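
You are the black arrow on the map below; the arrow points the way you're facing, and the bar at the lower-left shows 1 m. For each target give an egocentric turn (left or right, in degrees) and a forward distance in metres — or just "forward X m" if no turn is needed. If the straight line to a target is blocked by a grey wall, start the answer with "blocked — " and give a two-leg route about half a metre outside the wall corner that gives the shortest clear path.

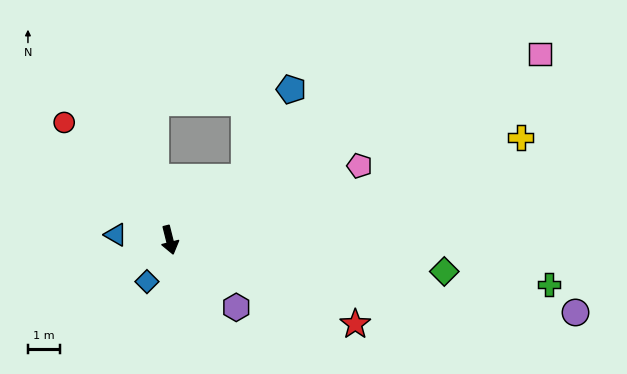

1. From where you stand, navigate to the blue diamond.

turn right 43°, forward 1.5 m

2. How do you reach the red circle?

turn right 152°, forward 5.0 m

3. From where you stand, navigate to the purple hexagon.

turn left 31°, forward 3.0 m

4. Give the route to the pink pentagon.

turn left 97°, forward 6.4 m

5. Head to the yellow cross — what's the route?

turn left 92°, forward 11.6 m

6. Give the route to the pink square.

turn left 103°, forward 13.1 m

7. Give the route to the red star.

turn left 52°, forward 6.4 m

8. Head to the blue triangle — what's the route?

turn right 110°, forward 1.7 m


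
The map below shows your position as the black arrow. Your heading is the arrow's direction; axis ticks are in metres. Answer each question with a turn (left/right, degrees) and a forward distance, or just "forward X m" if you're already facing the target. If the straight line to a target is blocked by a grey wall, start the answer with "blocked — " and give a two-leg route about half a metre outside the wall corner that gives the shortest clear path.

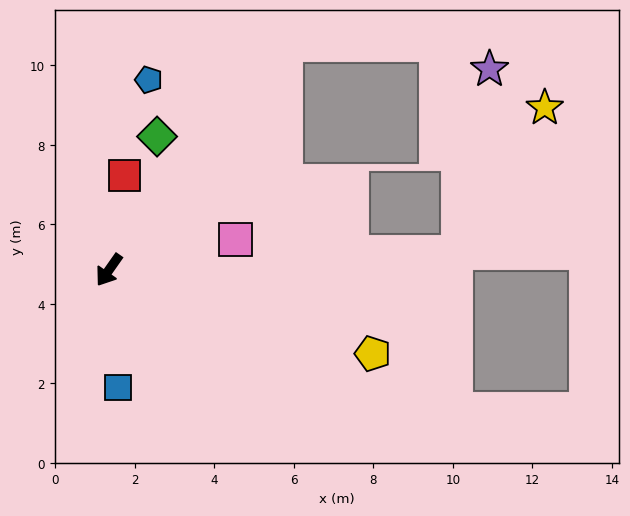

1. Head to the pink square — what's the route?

turn left 139°, forward 3.3 m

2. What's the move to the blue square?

turn left 39°, forward 3.0 m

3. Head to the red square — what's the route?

turn right 154°, forward 2.4 m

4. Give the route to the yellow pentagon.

turn left 107°, forward 7.0 m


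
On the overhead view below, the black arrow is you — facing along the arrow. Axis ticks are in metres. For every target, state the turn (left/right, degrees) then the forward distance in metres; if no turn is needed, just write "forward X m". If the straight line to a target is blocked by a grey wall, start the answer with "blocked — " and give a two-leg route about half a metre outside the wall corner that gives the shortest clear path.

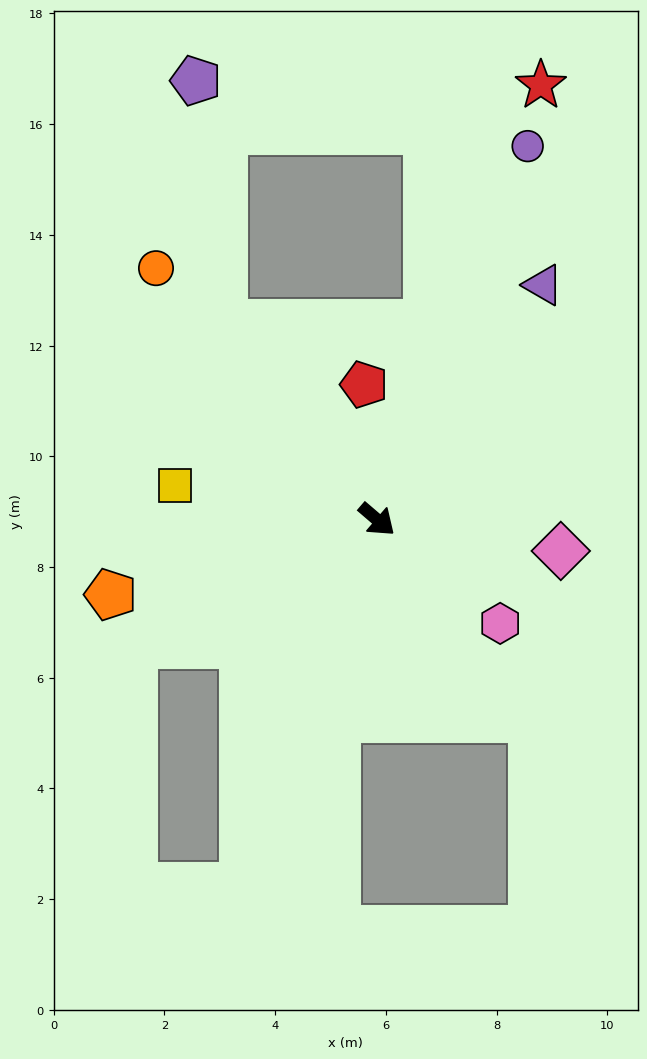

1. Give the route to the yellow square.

turn right 149°, forward 3.7 m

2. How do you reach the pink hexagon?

forward 2.9 m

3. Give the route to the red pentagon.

turn left 136°, forward 2.5 m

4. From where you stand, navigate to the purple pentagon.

blocked — turn left 169°, forward 4.5 m, then turn right 32°, forward 4.4 m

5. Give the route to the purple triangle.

turn left 95°, forward 5.2 m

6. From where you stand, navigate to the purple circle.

turn left 109°, forward 7.3 m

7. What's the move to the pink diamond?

turn left 31°, forward 3.4 m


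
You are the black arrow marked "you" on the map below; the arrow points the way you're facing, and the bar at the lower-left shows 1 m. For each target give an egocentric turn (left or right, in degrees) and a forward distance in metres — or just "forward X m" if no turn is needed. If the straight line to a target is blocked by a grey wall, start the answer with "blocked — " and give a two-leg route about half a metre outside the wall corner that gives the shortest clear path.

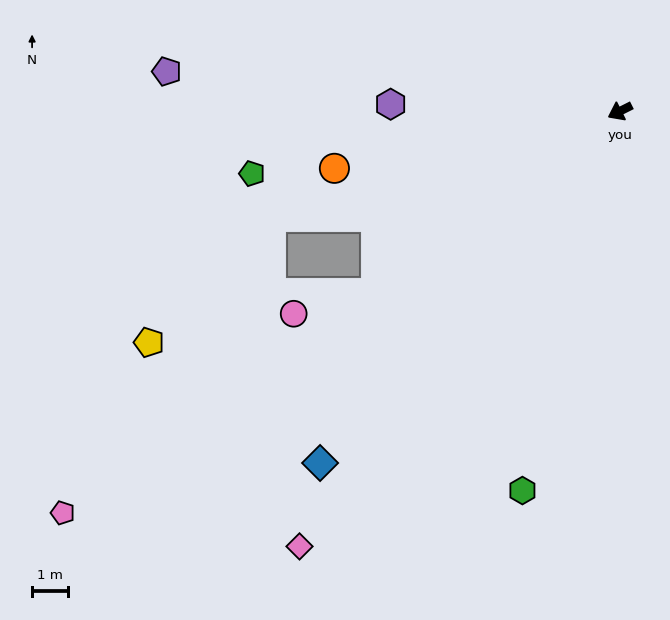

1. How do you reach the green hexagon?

turn left 49°, forward 11.0 m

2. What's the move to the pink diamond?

turn left 27°, forward 15.2 m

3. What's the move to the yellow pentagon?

blocked — turn right 10°, forward 10.3 m, then turn left 29°, forward 4.9 m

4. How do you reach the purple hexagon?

turn right 28°, forward 6.5 m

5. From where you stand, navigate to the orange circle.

turn right 15°, forward 8.2 m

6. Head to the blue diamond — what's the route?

turn left 23°, forward 13.0 m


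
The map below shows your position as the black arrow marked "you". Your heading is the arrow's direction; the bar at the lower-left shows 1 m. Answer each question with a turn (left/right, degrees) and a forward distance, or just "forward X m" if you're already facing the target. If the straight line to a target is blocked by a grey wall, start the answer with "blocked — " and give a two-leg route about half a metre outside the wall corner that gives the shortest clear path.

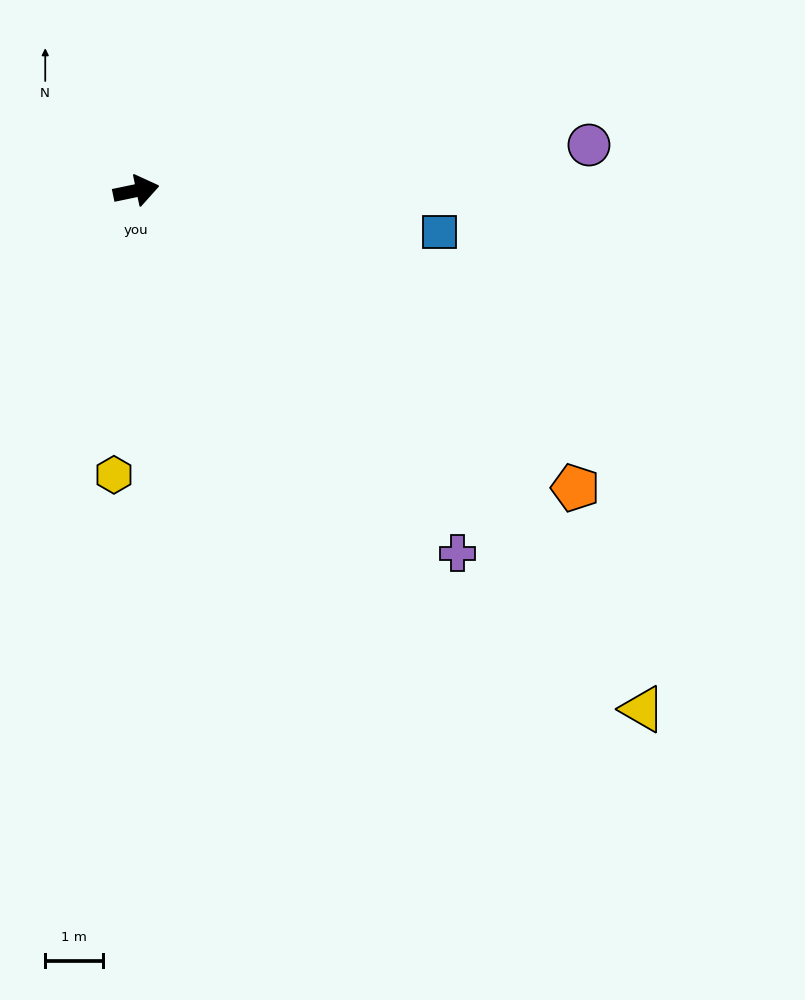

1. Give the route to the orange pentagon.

turn right 46°, forward 9.2 m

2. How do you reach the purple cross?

turn right 60°, forward 8.4 m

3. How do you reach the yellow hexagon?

turn right 106°, forward 4.9 m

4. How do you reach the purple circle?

turn right 6°, forward 7.9 m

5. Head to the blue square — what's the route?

turn right 20°, forward 5.3 m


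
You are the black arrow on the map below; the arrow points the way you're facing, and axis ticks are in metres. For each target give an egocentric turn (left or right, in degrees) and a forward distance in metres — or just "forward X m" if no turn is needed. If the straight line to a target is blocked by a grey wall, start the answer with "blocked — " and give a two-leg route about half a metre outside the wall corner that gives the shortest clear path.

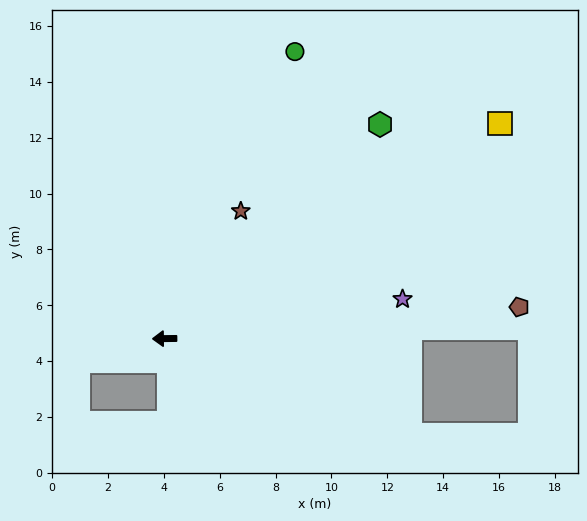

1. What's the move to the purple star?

turn right 171°, forward 8.6 m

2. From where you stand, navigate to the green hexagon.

turn right 136°, forward 10.9 m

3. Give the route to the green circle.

turn right 115°, forward 11.3 m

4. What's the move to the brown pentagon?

turn right 176°, forward 12.8 m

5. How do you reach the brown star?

turn right 122°, forward 5.3 m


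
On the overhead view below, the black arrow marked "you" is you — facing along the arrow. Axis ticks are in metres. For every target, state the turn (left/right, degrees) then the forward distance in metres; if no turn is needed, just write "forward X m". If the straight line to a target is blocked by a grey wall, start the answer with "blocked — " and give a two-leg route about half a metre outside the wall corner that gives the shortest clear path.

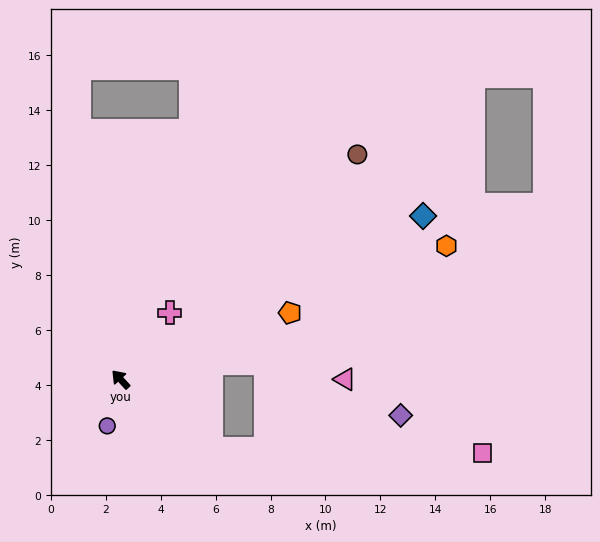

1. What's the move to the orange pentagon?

turn right 111°, forward 6.6 m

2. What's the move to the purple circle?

turn left 121°, forward 1.8 m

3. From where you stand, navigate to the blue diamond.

turn right 104°, forward 12.5 m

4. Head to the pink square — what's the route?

blocked — turn right 170°, forward 4.1 m, then turn left 36°, forward 9.9 m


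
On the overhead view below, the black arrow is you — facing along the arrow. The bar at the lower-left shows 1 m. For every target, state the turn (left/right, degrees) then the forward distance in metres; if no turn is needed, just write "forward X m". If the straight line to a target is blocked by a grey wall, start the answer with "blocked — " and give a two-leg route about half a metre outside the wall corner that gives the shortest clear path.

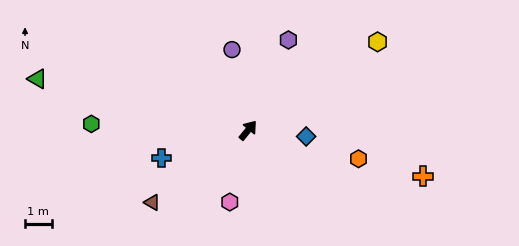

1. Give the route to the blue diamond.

turn right 57°, forward 2.2 m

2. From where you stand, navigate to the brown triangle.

turn left 166°, forward 4.5 m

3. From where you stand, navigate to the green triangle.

turn left 116°, forward 8.2 m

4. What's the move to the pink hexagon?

turn right 155°, forward 2.8 m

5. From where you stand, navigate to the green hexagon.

turn left 127°, forward 5.9 m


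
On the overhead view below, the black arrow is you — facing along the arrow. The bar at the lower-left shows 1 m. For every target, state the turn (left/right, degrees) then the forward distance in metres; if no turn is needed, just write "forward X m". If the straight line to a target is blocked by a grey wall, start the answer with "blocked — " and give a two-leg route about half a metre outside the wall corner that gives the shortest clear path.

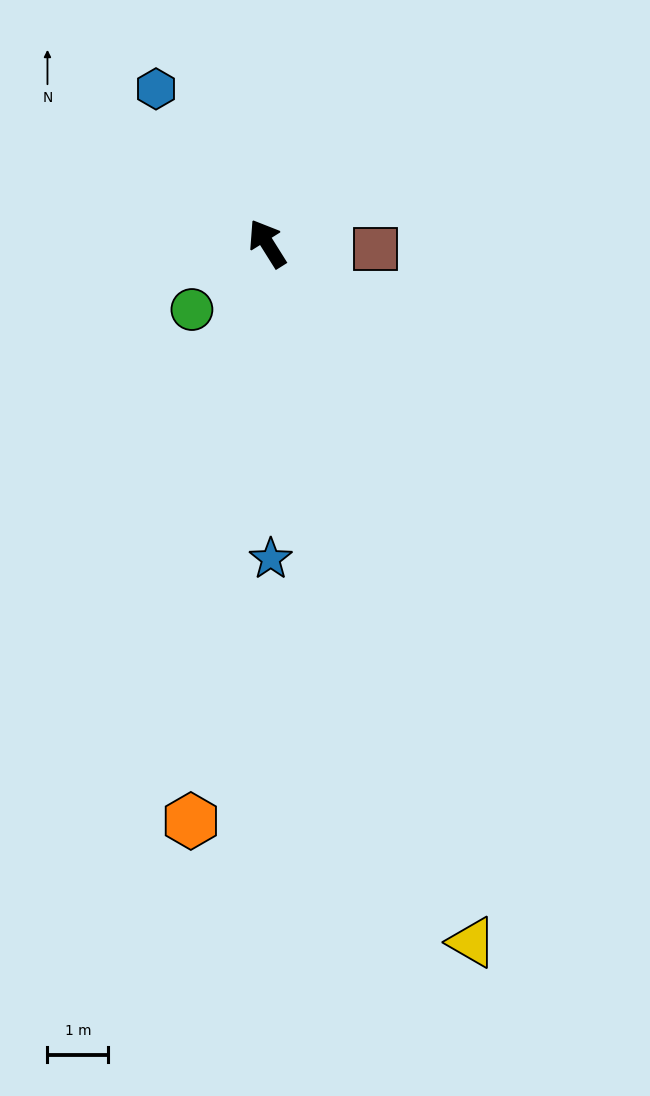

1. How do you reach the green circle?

turn left 99°, forward 1.6 m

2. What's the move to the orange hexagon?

turn left 140°, forward 9.6 m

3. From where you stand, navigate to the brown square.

turn right 125°, forward 1.8 m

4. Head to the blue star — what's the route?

turn left 149°, forward 5.2 m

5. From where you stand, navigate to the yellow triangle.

turn left 164°, forward 12.0 m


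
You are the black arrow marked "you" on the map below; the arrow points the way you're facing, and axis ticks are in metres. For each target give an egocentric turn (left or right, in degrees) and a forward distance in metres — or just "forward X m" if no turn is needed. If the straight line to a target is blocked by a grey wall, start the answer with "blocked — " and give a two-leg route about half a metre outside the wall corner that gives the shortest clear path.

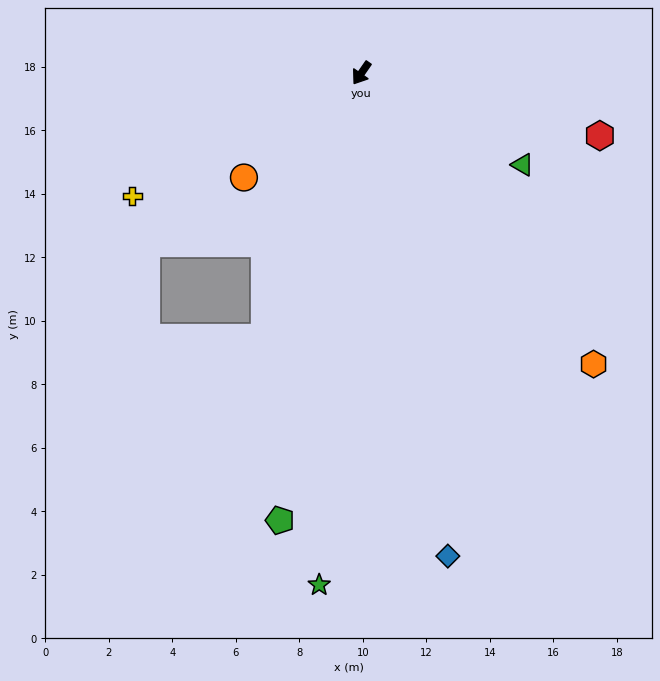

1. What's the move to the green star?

turn left 30°, forward 16.2 m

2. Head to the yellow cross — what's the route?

turn right 27°, forward 8.2 m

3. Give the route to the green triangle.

turn left 95°, forward 5.8 m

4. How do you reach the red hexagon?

turn left 110°, forward 7.8 m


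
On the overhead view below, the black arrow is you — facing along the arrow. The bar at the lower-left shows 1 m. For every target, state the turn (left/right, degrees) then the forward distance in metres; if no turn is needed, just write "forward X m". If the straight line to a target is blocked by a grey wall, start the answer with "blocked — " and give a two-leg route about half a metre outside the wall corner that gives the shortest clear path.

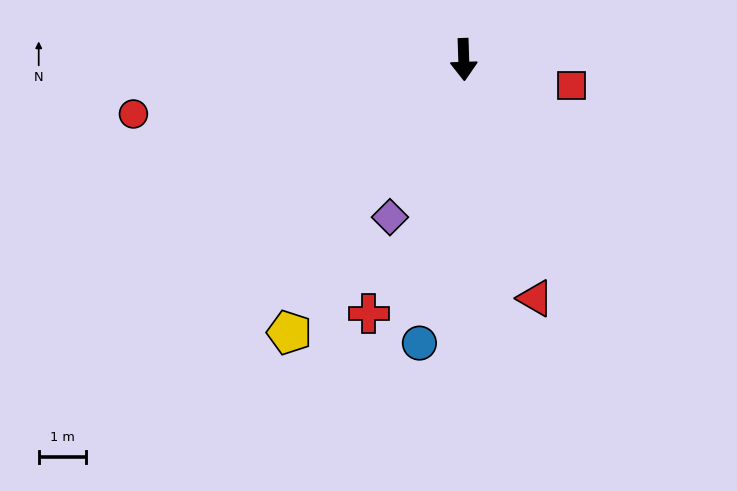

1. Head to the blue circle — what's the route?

turn right 11°, forward 6.1 m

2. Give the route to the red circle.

turn right 82°, forward 7.1 m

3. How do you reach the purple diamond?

turn right 27°, forward 3.7 m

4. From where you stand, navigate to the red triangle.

turn left 15°, forward 5.3 m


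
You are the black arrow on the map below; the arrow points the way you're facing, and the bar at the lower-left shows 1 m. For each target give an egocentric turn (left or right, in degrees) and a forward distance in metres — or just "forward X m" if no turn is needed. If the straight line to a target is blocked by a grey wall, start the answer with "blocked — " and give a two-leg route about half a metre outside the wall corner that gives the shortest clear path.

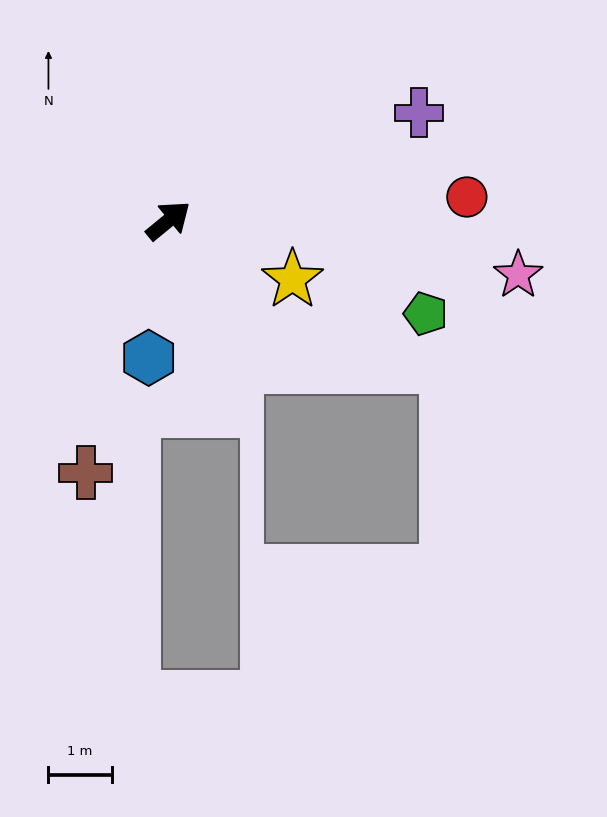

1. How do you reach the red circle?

turn right 35°, forward 4.7 m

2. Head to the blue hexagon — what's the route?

turn right 138°, forward 2.2 m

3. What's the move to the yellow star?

turn right 65°, forward 2.2 m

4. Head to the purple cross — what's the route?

turn right 16°, forward 4.3 m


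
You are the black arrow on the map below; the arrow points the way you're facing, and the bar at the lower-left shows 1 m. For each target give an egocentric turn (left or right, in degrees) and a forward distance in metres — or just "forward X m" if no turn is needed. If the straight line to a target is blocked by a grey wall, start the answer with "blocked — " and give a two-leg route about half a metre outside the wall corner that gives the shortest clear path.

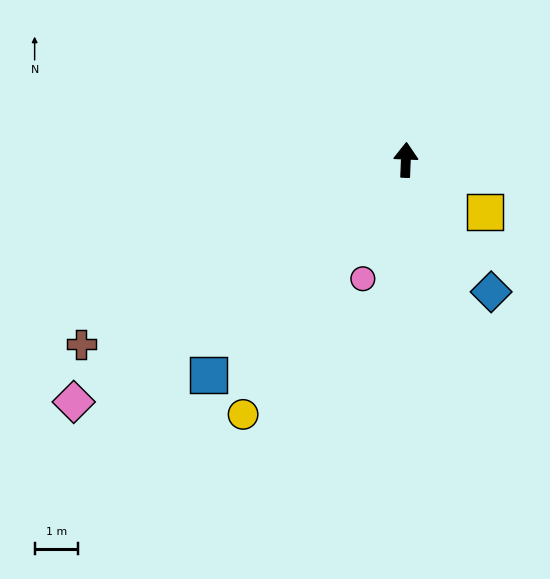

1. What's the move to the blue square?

turn left 140°, forward 6.8 m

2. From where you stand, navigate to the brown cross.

turn left 122°, forward 8.7 m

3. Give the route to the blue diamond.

turn right 145°, forward 3.7 m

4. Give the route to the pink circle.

turn left 162°, forward 2.9 m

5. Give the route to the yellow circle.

turn left 150°, forward 7.0 m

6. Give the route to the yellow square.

turn right 121°, forward 2.2 m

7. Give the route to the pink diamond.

turn left 128°, forward 9.6 m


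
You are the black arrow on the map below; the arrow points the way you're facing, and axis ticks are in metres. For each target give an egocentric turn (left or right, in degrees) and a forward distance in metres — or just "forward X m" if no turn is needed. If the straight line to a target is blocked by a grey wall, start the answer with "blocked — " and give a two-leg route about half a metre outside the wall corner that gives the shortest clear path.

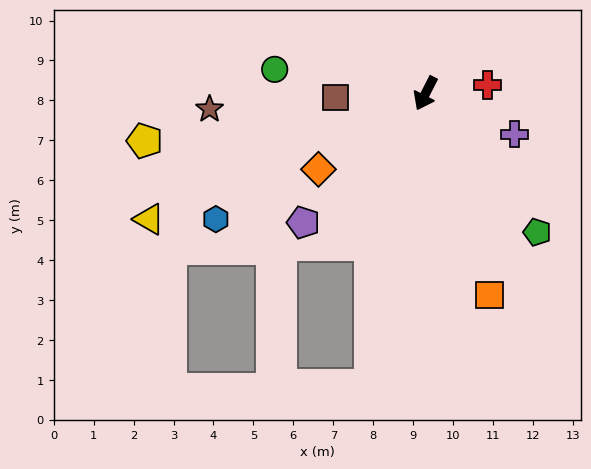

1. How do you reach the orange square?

turn left 44°, forward 5.3 m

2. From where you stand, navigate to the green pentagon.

turn left 66°, forward 4.5 m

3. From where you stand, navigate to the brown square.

turn right 60°, forward 2.3 m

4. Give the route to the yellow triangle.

turn right 39°, forward 7.6 m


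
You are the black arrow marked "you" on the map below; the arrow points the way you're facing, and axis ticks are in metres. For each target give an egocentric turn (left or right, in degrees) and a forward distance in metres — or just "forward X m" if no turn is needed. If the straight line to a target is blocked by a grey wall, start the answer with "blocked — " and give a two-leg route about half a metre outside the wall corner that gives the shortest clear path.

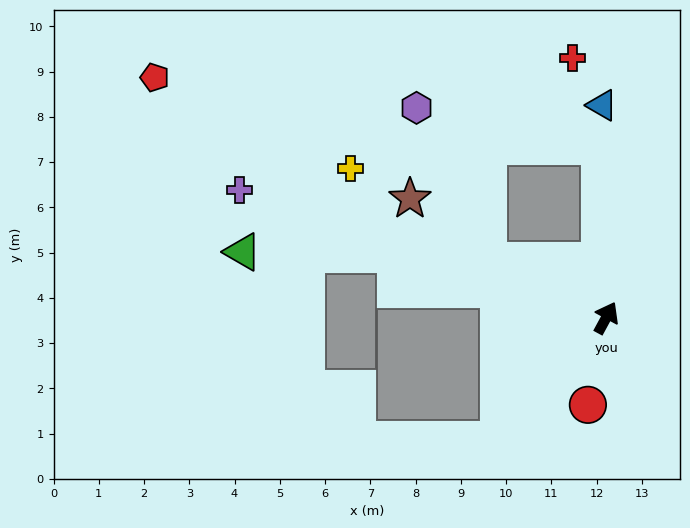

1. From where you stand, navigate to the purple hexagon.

blocked — turn left 93°, forward 2.9 m, then turn right 40°, forward 3.8 m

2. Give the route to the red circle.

turn right 163°, forward 2.0 m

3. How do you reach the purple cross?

turn left 99°, forward 8.6 m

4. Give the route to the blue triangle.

turn left 30°, forward 4.7 m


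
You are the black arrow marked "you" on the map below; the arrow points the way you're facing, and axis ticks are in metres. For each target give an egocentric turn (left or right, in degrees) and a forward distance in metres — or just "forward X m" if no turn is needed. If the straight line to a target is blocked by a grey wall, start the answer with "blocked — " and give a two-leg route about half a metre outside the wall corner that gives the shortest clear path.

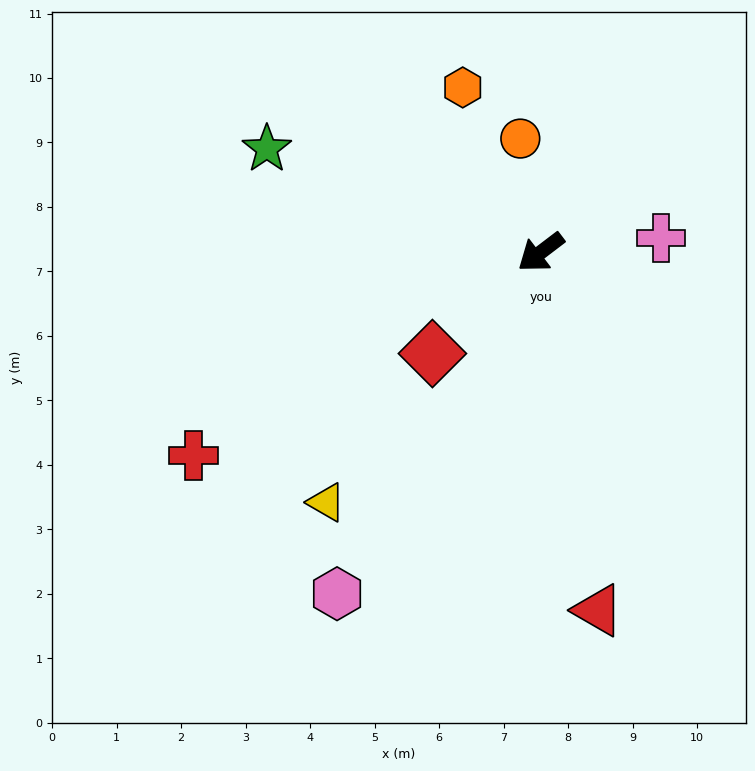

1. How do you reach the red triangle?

turn left 62°, forward 5.6 m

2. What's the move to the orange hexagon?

turn right 102°, forward 2.8 m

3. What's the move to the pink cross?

turn left 150°, forward 1.9 m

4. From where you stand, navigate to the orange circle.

turn right 117°, forward 1.8 m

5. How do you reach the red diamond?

turn left 6°, forward 2.3 m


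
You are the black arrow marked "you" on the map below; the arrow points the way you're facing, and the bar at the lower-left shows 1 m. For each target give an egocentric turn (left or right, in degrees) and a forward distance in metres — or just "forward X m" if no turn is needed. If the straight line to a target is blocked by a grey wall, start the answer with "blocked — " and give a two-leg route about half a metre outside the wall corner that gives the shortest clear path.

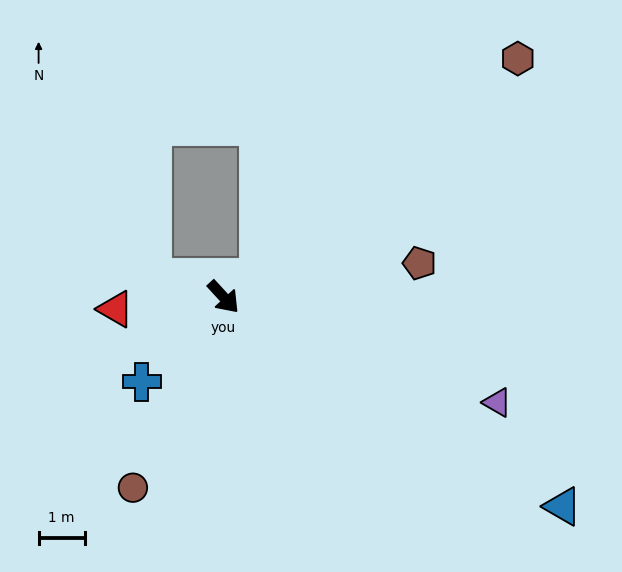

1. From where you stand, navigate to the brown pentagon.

turn left 57°, forward 4.3 m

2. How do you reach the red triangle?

turn right 126°, forward 2.4 m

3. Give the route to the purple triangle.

turn left 26°, forward 6.4 m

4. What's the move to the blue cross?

turn right 87°, forward 2.6 m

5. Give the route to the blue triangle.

turn left 16°, forward 8.6 m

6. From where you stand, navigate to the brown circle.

turn right 68°, forward 4.6 m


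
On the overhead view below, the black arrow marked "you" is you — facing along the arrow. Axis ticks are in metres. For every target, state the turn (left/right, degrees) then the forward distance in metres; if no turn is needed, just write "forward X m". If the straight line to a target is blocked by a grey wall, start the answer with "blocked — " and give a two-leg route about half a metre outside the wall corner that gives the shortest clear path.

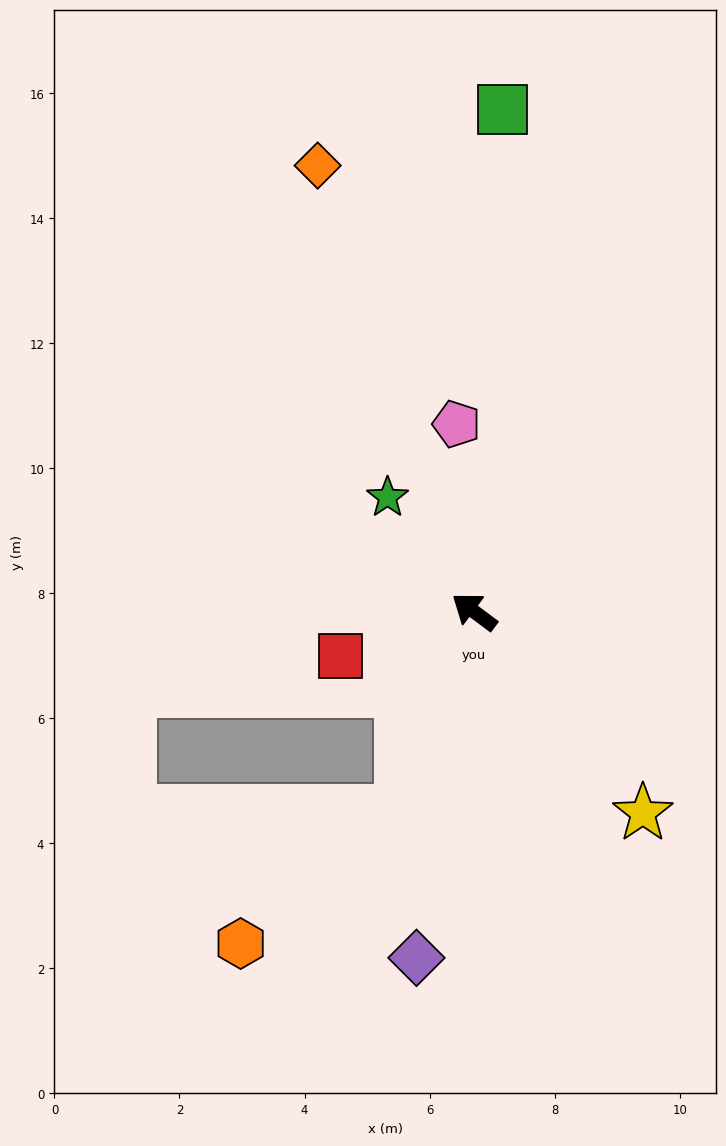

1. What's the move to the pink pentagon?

turn right 48°, forward 3.0 m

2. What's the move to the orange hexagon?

blocked — turn left 106°, forward 3.4 m, then turn right 30°, forward 3.3 m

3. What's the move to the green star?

turn right 16°, forward 2.3 m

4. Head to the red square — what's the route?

turn left 55°, forward 2.3 m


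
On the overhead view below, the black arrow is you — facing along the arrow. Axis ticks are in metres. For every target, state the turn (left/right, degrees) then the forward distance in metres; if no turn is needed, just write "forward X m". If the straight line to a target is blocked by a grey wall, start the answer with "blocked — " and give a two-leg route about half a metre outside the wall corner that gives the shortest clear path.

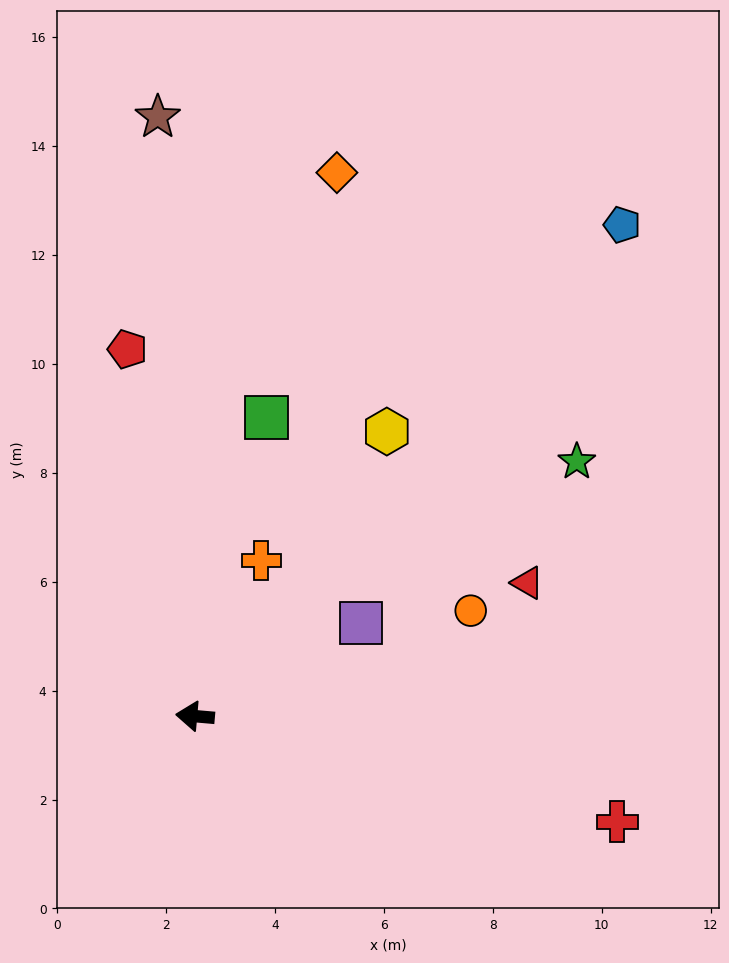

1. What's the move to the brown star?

turn right 81°, forward 11.0 m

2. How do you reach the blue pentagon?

turn right 126°, forward 12.0 m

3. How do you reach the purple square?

turn right 146°, forward 3.5 m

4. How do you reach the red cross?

turn left 171°, forward 8.0 m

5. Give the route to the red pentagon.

turn right 75°, forward 6.8 m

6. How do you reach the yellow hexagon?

turn right 119°, forward 6.3 m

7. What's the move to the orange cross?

turn right 108°, forward 3.1 m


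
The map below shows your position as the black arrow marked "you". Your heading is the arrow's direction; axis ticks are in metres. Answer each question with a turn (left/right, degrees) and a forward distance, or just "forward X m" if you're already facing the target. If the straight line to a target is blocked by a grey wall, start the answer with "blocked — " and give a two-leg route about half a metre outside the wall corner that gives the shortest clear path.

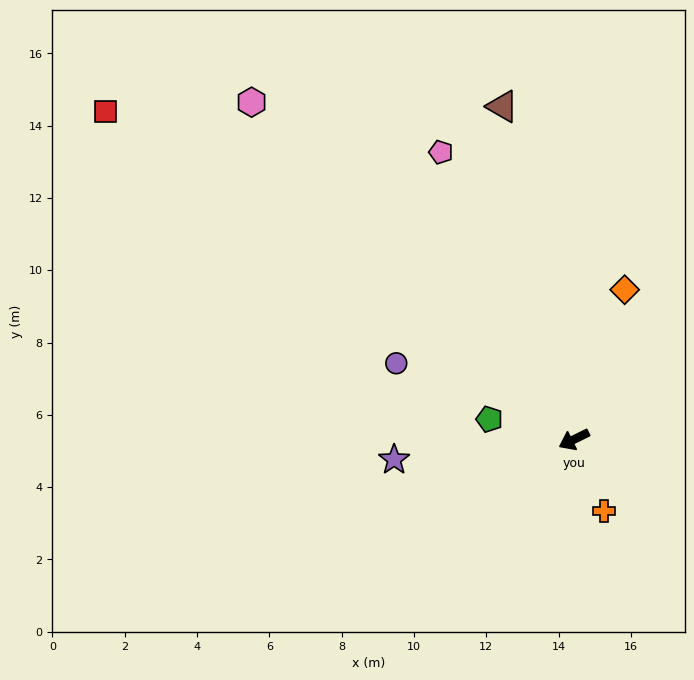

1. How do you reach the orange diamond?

turn right 135°, forward 4.4 m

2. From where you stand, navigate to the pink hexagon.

turn right 73°, forward 12.9 m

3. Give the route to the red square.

turn right 61°, forward 15.8 m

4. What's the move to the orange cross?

turn left 86°, forward 2.1 m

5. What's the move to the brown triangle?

turn right 104°, forward 9.4 m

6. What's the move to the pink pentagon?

turn right 91°, forward 8.8 m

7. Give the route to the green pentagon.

turn right 40°, forward 2.4 m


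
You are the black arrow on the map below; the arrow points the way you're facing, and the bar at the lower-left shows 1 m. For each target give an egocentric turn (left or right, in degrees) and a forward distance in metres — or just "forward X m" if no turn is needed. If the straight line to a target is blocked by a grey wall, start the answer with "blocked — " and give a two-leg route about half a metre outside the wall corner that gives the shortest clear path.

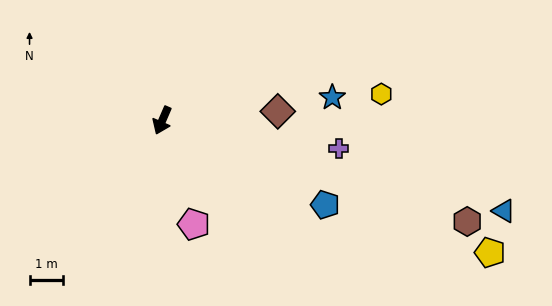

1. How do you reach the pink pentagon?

turn left 40°, forward 3.2 m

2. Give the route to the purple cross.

turn left 104°, forward 5.3 m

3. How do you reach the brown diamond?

turn left 118°, forward 3.4 m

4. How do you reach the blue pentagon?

turn left 86°, forward 5.5 m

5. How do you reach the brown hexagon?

turn left 95°, forward 9.6 m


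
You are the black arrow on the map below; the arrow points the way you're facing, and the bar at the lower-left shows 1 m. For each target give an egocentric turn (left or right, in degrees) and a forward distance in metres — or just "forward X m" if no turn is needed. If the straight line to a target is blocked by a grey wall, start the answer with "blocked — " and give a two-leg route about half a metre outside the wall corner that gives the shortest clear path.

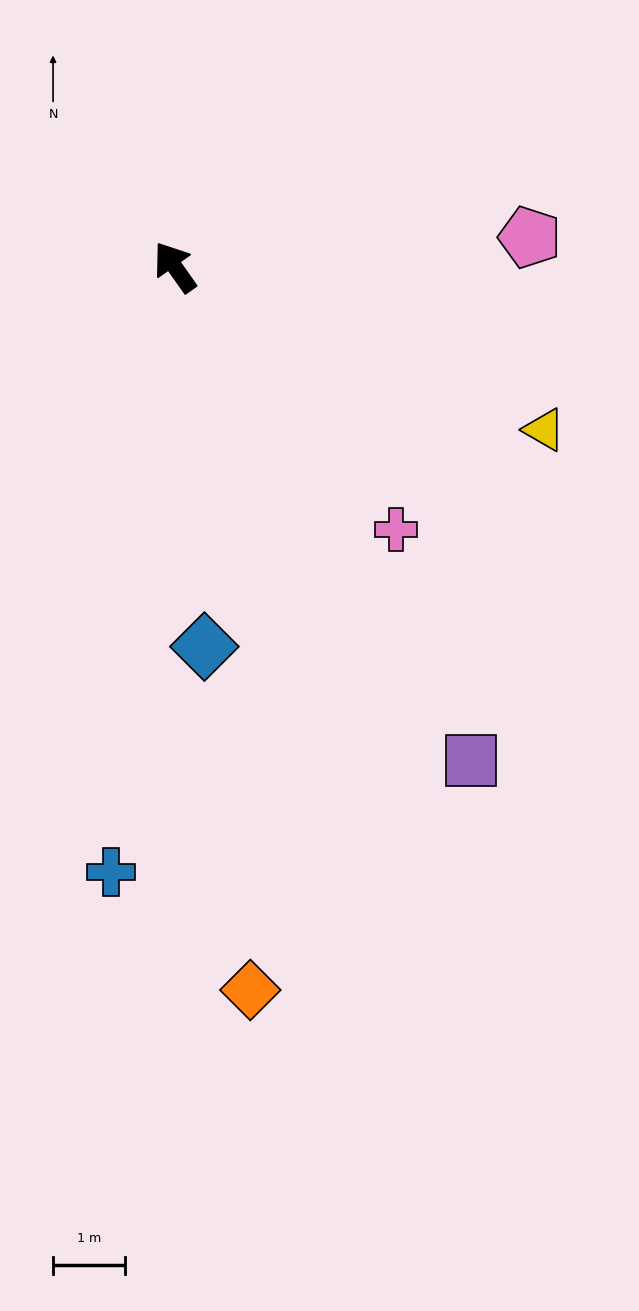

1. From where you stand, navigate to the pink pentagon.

turn right 120°, forward 5.0 m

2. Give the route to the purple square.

turn left 176°, forward 8.0 m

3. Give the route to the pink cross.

turn right 175°, forward 4.8 m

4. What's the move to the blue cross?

turn left 139°, forward 8.5 m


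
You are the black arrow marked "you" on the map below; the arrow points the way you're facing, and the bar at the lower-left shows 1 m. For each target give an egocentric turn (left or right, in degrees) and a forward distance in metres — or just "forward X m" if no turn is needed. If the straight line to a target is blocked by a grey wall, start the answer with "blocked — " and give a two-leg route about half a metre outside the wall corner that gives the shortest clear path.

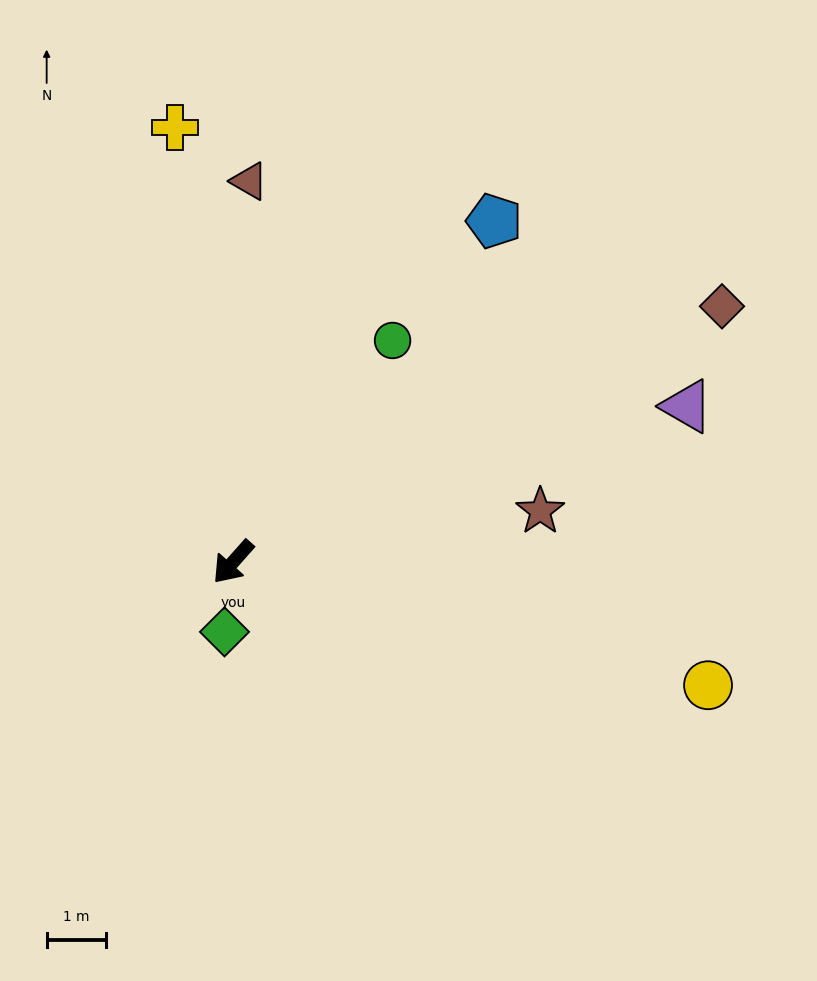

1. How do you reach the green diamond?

turn left 35°, forward 1.2 m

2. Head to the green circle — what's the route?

turn right 174°, forward 4.6 m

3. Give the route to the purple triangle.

turn left 151°, forward 8.1 m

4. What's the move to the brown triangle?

turn right 141°, forward 6.4 m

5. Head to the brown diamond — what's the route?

turn left 159°, forward 9.3 m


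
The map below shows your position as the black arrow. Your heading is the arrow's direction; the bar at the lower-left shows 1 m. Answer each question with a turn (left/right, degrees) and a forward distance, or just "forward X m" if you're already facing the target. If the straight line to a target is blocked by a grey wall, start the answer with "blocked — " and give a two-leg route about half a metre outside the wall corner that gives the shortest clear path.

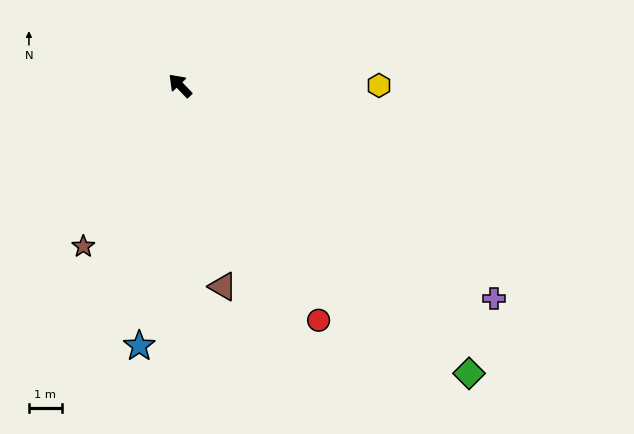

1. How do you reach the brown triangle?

turn left 148°, forward 6.2 m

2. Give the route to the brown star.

turn left 105°, forward 5.7 m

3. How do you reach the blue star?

turn left 127°, forward 8.0 m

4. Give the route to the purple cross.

turn right 168°, forward 11.5 m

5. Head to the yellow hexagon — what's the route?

turn right 134°, forward 6.0 m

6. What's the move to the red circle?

turn left 167°, forward 8.3 m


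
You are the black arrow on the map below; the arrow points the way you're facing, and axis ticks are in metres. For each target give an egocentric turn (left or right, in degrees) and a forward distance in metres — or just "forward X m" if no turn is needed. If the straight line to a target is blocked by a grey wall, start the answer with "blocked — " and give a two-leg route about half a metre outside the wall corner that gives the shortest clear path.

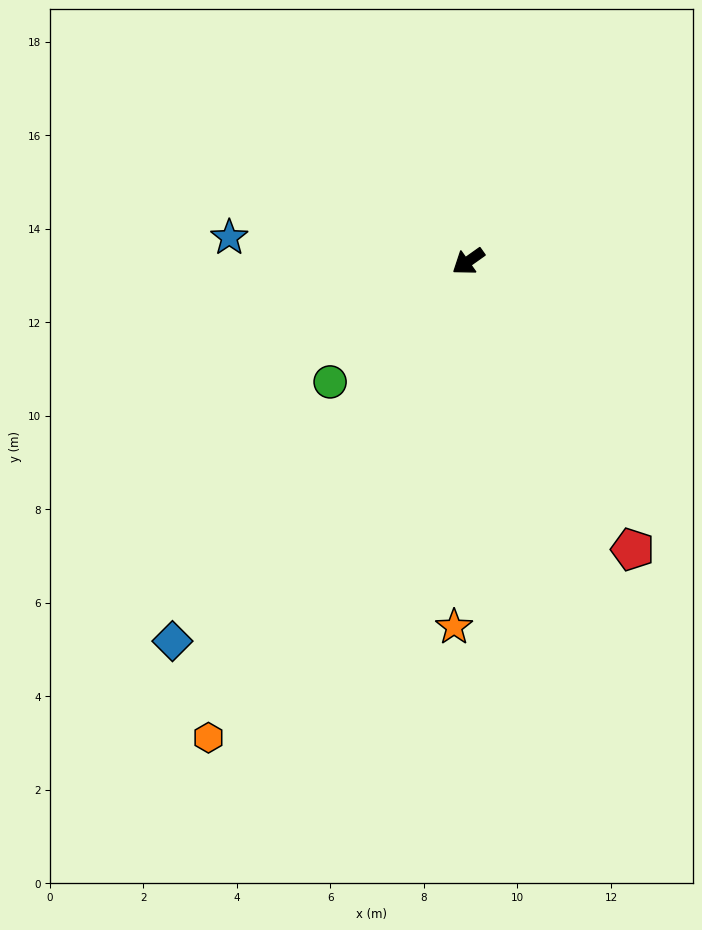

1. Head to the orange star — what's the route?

turn left 52°, forward 7.8 m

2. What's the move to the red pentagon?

turn left 84°, forward 7.1 m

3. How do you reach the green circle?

turn left 6°, forward 3.9 m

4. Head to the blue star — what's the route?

turn right 41°, forward 5.1 m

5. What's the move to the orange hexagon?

turn left 26°, forward 11.6 m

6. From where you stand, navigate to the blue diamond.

turn left 17°, forward 10.3 m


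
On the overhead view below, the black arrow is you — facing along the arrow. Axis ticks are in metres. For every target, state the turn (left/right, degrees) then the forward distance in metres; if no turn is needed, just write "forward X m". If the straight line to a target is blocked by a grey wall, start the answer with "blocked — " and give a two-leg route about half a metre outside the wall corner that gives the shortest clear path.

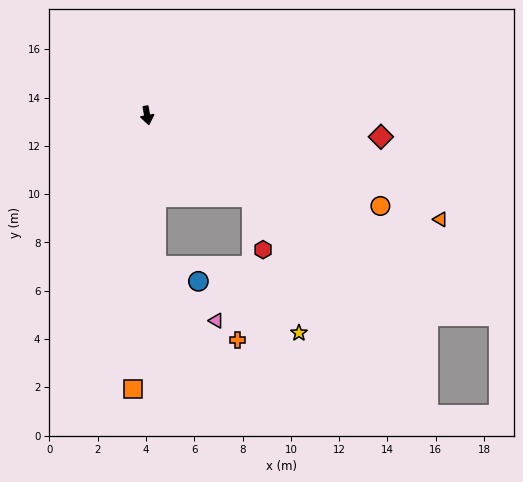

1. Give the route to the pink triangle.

blocked — turn right 7°, forward 6.2 m, then turn left 44°, forward 3.4 m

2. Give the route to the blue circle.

blocked — turn right 7°, forward 6.2 m, then turn left 66°, forward 1.9 m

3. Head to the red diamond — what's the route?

turn left 74°, forward 9.7 m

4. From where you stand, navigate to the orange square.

turn right 13°, forward 11.4 m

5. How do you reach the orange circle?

turn left 58°, forward 10.4 m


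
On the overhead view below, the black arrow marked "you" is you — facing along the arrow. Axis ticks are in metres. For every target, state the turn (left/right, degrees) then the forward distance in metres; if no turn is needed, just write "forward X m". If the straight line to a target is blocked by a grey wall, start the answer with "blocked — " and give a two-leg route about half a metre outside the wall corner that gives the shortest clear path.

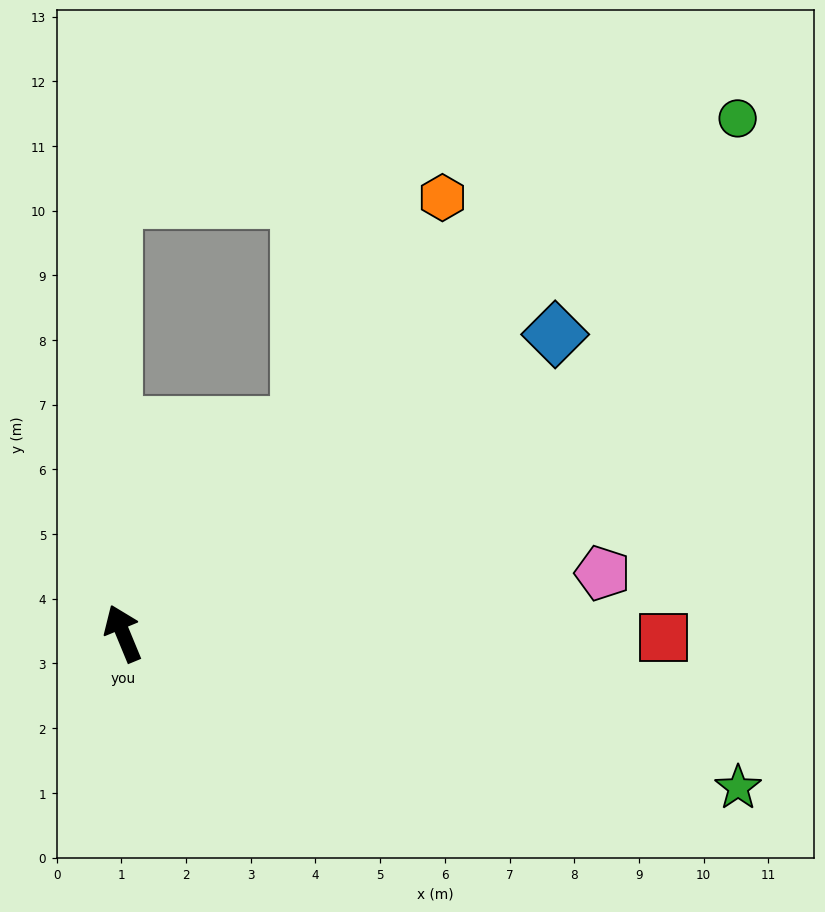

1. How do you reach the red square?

turn right 113°, forward 8.4 m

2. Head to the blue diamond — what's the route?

turn right 78°, forward 8.1 m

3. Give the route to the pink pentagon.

turn right 105°, forward 7.5 m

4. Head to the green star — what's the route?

turn right 127°, forward 9.8 m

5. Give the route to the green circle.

turn right 73°, forward 12.4 m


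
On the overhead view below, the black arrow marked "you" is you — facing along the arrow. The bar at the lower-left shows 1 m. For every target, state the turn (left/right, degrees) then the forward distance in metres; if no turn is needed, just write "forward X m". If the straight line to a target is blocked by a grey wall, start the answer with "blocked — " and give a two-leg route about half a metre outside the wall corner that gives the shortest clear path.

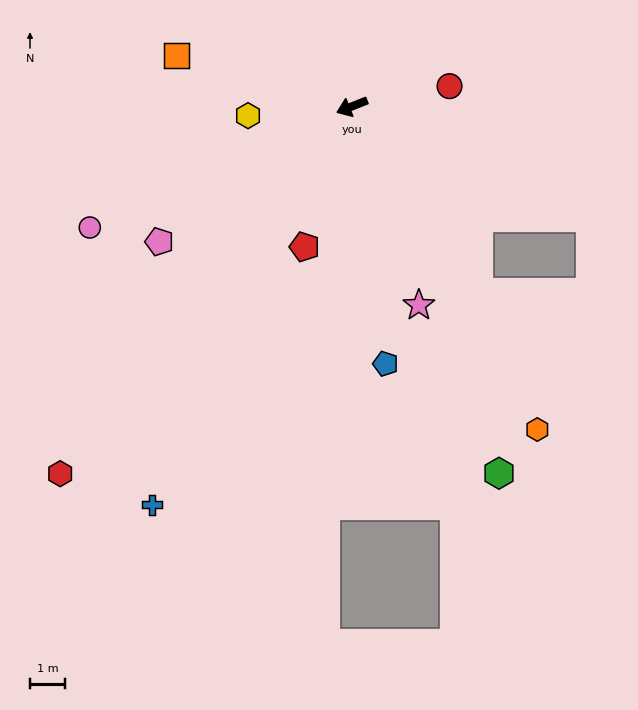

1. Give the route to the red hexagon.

turn left 30°, forward 13.4 m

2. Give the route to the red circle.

turn left 170°, forward 2.8 m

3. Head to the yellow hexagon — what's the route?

turn right 17°, forward 3.0 m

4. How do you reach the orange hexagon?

turn left 98°, forward 10.6 m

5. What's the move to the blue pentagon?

turn left 76°, forward 7.4 m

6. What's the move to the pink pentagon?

turn left 13°, forward 6.7 m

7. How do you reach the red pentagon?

turn left 50°, forward 4.2 m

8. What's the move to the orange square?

turn right 38°, forward 5.2 m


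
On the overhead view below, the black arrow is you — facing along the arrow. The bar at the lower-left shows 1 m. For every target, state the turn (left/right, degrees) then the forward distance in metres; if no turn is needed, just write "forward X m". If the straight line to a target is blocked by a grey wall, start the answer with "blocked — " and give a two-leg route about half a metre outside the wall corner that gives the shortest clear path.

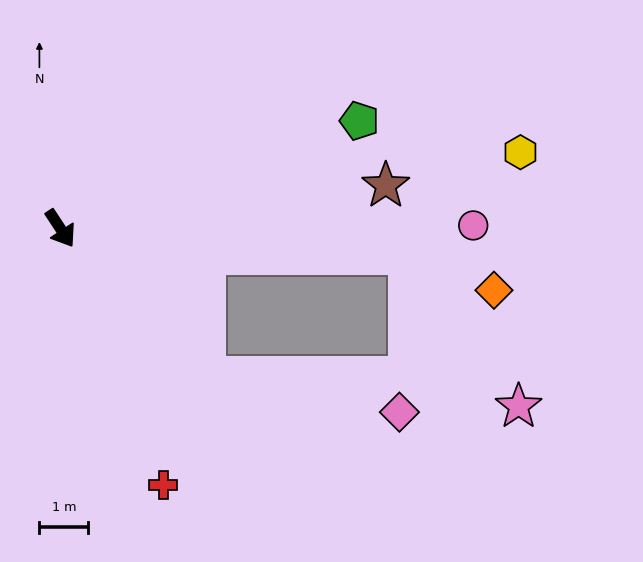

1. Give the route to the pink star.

blocked — turn left 53°, forward 7.2 m, then turn right 51°, forward 3.9 m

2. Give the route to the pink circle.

turn left 57°, forward 8.5 m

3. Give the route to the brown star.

turn left 64°, forward 6.7 m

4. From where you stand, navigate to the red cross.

turn right 11°, forward 5.7 m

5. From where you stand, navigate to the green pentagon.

turn left 77°, forward 6.5 m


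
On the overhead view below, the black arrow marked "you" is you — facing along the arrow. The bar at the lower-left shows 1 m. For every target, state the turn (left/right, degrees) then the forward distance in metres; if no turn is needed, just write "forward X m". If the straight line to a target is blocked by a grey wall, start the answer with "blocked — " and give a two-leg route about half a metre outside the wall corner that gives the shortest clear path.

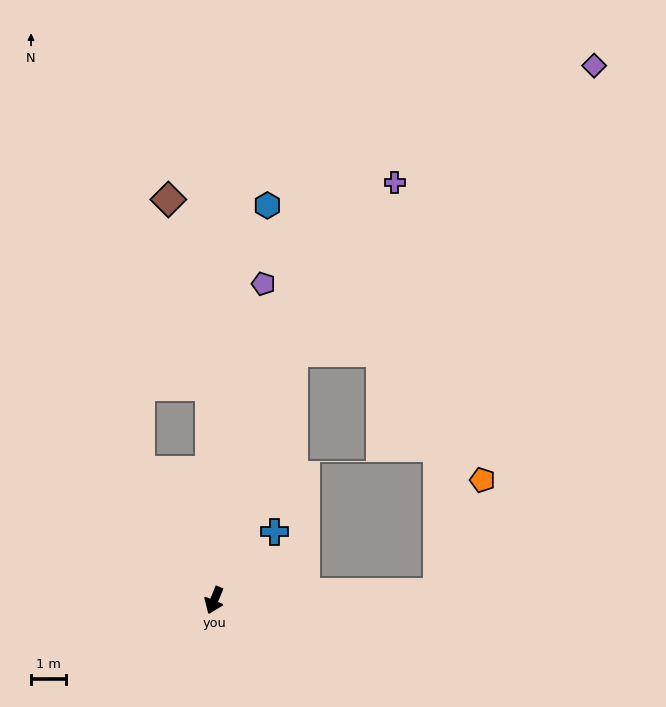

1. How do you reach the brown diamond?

blocked — turn right 156°, forward 6.2 m, then turn left 11°, forward 5.6 m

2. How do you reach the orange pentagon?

blocked — turn left 114°, forward 6.5 m, then turn left 67°, forward 3.5 m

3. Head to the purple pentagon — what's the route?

turn right 166°, forward 9.3 m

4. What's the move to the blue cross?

turn left 161°, forward 2.6 m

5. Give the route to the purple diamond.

blocked — turn right 175°, forward 7.5 m, then turn right 29°, forward 12.0 m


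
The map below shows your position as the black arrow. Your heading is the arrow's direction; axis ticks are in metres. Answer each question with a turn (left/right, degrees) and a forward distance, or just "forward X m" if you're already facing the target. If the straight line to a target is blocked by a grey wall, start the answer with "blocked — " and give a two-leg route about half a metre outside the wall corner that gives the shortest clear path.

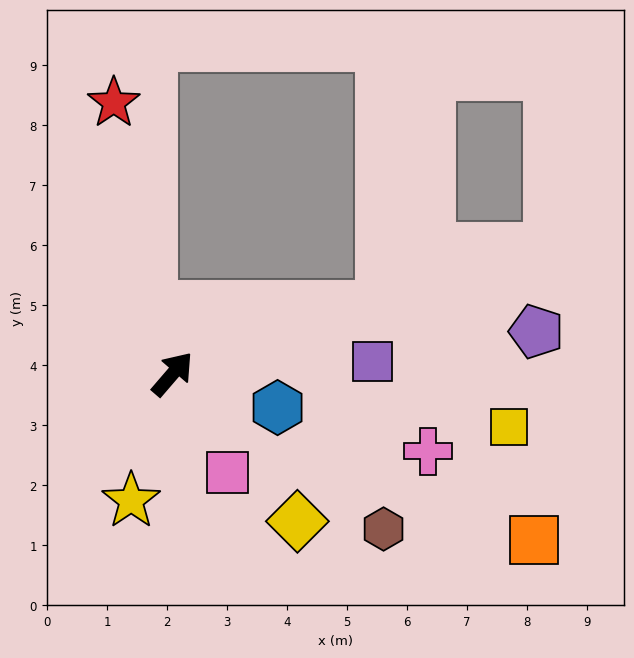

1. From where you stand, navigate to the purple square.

turn right 46°, forward 3.3 m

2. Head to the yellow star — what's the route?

turn right 157°, forward 2.2 m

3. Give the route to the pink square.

turn right 110°, forward 1.9 m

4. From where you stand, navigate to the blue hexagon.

turn right 67°, forward 1.8 m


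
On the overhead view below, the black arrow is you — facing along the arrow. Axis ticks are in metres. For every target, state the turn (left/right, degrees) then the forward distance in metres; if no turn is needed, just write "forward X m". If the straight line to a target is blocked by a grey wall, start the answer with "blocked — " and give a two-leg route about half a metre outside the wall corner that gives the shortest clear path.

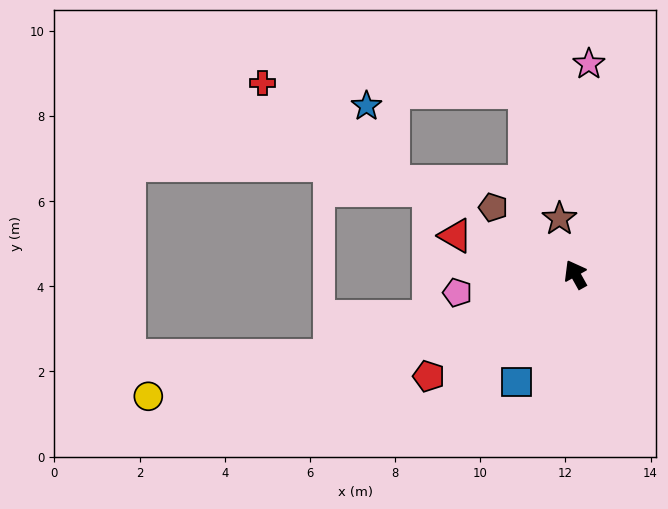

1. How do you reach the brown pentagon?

turn left 22°, forward 2.5 m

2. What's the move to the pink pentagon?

turn left 70°, forward 2.8 m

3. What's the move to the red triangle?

turn left 43°, forward 3.0 m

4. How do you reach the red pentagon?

turn left 96°, forward 4.2 m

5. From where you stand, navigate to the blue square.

turn left 122°, forward 2.9 m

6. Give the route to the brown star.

turn right 13°, forward 1.4 m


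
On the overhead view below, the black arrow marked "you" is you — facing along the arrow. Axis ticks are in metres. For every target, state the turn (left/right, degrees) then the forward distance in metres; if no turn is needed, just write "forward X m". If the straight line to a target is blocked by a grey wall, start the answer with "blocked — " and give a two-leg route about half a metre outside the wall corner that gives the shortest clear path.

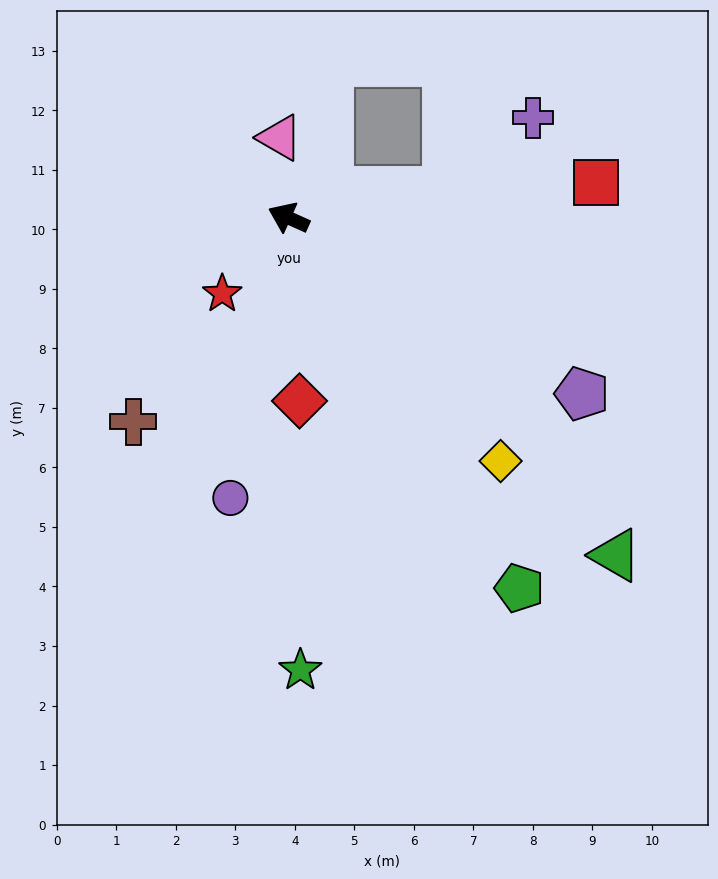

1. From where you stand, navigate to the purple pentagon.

turn left 173°, forward 5.7 m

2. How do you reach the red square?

turn right 149°, forward 5.2 m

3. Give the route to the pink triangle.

turn right 60°, forward 1.4 m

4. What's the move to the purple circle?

turn left 102°, forward 4.8 m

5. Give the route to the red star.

turn left 73°, forward 1.7 m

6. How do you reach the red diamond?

turn left 118°, forward 3.1 m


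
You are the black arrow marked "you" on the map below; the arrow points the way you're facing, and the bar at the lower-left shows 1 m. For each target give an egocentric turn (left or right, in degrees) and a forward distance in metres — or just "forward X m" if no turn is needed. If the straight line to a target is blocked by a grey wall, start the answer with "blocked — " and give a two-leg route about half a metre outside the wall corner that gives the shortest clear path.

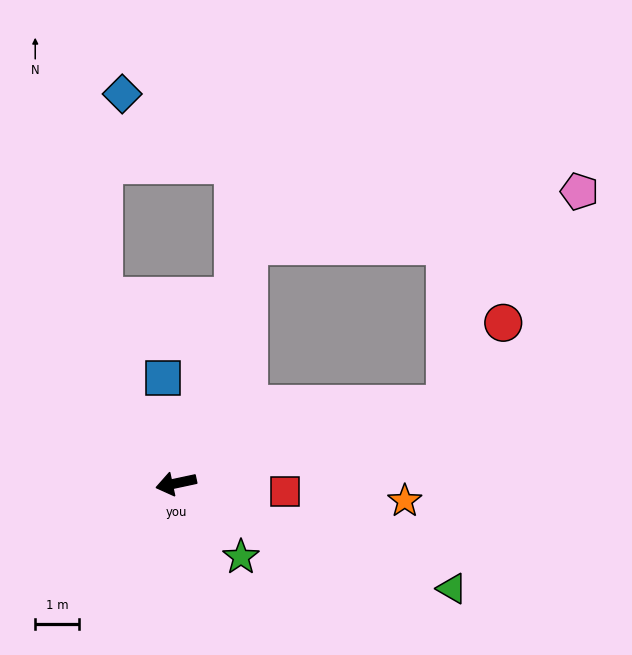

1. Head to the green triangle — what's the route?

turn left 147°, forward 6.8 m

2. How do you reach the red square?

turn left 164°, forward 2.5 m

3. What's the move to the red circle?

blocked — turn right 176°, forward 6.5 m, then turn left 38°, forward 2.3 m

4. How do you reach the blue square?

turn right 95°, forward 2.4 m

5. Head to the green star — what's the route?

turn left 119°, forward 2.3 m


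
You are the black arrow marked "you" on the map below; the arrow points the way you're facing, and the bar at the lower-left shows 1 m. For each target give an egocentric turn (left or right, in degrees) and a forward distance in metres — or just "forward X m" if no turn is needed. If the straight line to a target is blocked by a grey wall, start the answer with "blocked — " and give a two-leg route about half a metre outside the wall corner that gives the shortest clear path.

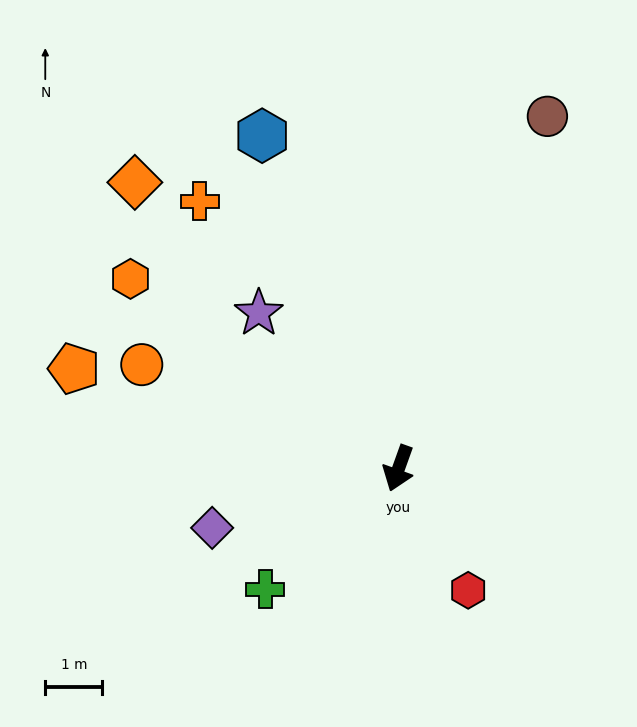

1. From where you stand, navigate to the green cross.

turn right 28°, forward 3.2 m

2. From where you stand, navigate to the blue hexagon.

turn right 138°, forward 6.3 m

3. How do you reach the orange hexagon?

turn right 106°, forward 5.8 m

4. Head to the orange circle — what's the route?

turn right 92°, forward 4.9 m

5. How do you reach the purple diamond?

turn right 53°, forward 3.4 m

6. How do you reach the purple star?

turn right 118°, forward 3.7 m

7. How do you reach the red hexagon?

turn left 49°, forward 2.5 m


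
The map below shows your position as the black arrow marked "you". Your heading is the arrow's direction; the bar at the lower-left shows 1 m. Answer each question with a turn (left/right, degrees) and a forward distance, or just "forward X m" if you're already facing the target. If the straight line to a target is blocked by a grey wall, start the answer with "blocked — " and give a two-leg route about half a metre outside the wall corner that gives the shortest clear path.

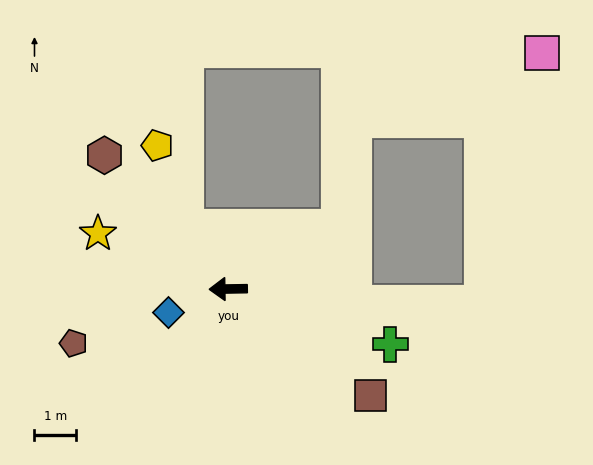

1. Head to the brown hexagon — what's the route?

turn right 48°, forward 4.4 m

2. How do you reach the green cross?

turn left 160°, forward 4.1 m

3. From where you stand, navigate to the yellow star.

turn right 24°, forward 3.4 m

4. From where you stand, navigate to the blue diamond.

turn left 21°, forward 1.6 m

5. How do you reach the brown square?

turn left 142°, forward 4.3 m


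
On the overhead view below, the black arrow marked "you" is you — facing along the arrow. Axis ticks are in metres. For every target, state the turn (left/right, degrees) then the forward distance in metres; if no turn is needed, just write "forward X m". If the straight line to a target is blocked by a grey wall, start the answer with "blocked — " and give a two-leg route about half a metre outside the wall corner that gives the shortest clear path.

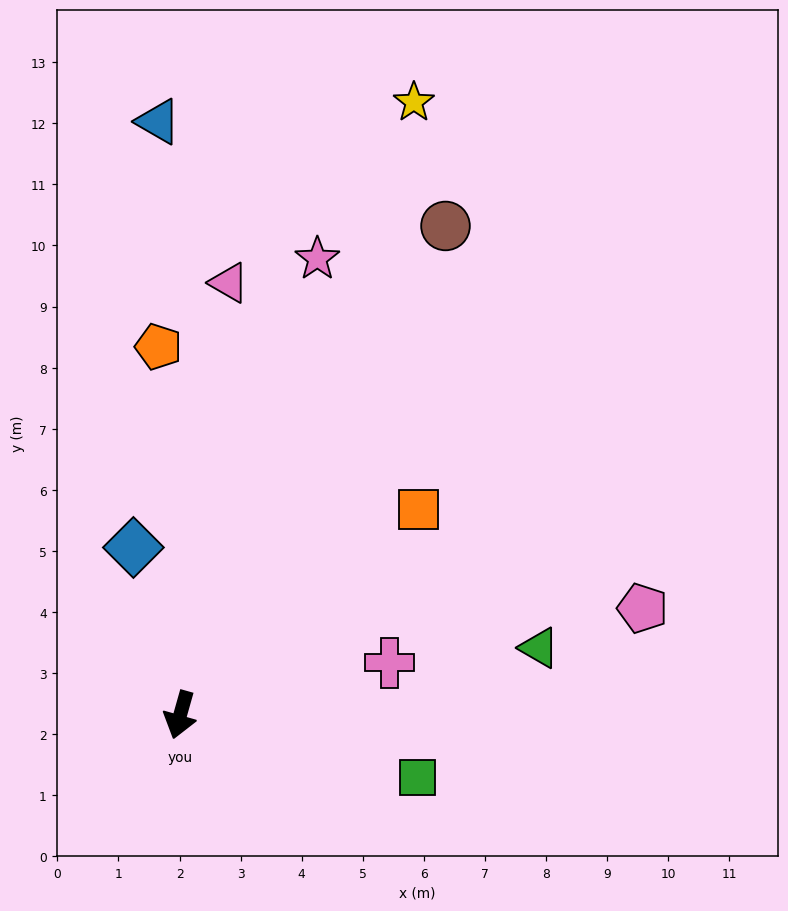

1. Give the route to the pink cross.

turn left 120°, forward 3.5 m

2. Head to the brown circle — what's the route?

turn left 167°, forward 9.1 m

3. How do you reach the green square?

turn left 91°, forward 4.0 m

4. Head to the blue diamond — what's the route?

turn right 149°, forward 2.8 m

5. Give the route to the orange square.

turn left 146°, forward 5.2 m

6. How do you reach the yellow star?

turn left 175°, forward 10.7 m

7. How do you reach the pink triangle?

turn right 171°, forward 7.1 m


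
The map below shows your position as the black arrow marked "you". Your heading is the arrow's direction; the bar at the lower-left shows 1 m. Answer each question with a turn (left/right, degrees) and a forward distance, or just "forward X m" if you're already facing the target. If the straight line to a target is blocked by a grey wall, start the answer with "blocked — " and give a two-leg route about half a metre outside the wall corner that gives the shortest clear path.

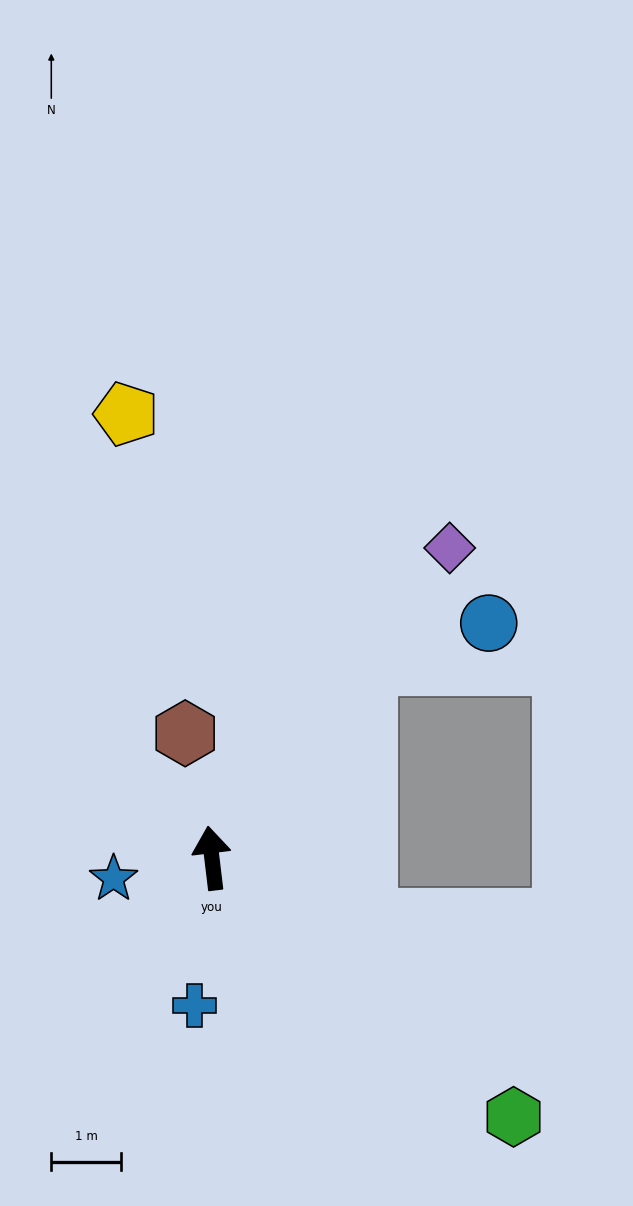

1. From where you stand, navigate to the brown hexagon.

turn left 5°, forward 1.8 m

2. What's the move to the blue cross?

turn left 166°, forward 2.1 m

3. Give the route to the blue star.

turn left 95°, forward 1.4 m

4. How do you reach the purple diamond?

turn right 44°, forward 5.6 m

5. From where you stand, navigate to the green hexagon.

turn right 137°, forward 5.7 m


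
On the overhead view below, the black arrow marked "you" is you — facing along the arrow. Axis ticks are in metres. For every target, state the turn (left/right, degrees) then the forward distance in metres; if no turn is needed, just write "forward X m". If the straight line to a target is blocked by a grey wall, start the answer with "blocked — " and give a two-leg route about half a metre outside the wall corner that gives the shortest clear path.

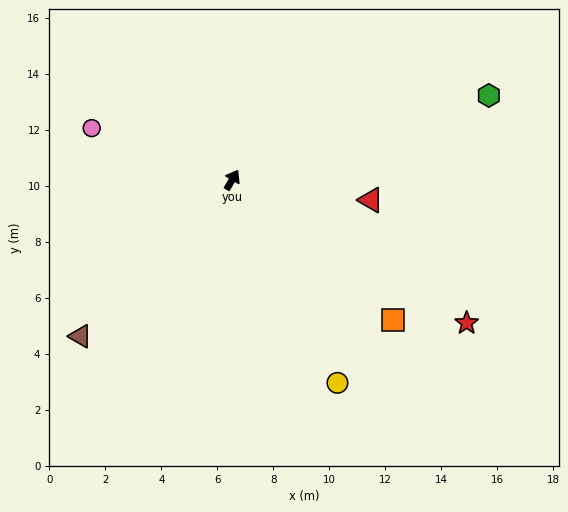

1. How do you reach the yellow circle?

turn right 122°, forward 8.2 m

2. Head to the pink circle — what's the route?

turn left 100°, forward 5.3 m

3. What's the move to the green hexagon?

turn right 41°, forward 9.7 m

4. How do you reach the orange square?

turn right 101°, forward 7.6 m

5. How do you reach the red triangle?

turn right 68°, forward 5.0 m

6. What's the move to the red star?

turn right 91°, forward 9.8 m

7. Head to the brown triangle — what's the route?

turn left 166°, forward 7.8 m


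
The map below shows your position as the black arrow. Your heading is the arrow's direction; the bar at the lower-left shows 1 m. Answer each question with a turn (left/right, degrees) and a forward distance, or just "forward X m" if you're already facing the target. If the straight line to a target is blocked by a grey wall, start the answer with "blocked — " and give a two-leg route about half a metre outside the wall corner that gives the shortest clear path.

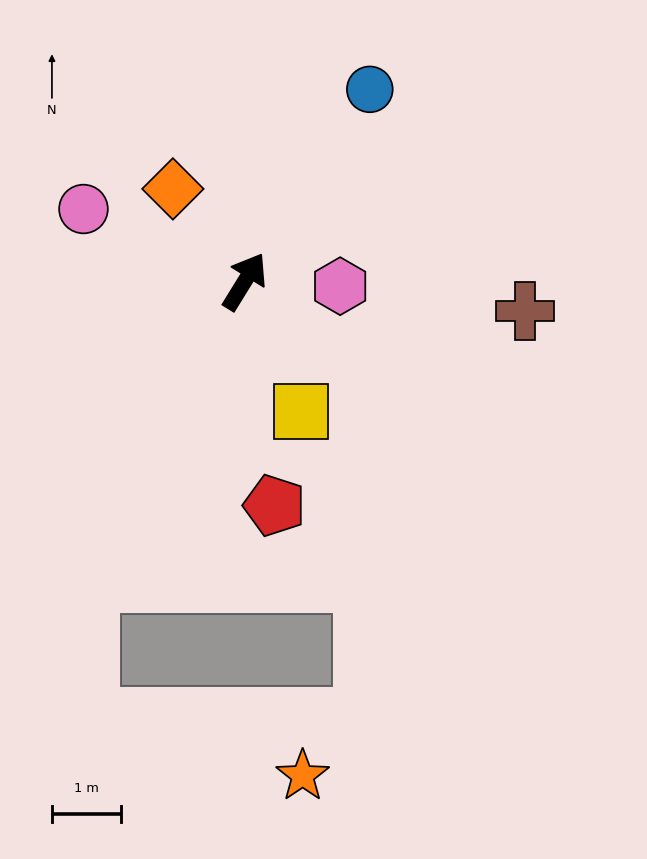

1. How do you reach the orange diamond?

turn left 70°, forward 1.7 m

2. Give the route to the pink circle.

turn left 98°, forward 2.5 m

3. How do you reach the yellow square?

turn right 125°, forward 2.0 m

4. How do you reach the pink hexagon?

turn right 61°, forward 1.4 m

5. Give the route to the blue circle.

forward 3.3 m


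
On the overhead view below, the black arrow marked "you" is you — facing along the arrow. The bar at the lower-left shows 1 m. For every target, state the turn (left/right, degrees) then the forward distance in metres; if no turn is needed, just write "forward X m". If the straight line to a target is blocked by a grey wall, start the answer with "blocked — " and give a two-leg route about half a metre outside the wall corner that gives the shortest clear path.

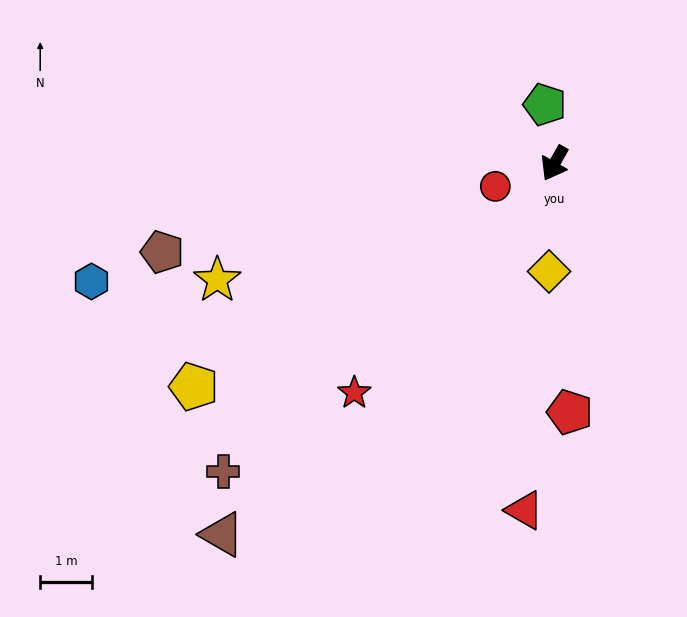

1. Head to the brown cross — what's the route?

turn right 18°, forward 8.8 m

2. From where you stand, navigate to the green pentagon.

turn right 141°, forward 1.2 m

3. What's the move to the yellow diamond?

turn left 27°, forward 2.1 m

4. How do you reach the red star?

turn right 12°, forward 5.9 m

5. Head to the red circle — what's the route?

turn right 39°, forward 1.2 m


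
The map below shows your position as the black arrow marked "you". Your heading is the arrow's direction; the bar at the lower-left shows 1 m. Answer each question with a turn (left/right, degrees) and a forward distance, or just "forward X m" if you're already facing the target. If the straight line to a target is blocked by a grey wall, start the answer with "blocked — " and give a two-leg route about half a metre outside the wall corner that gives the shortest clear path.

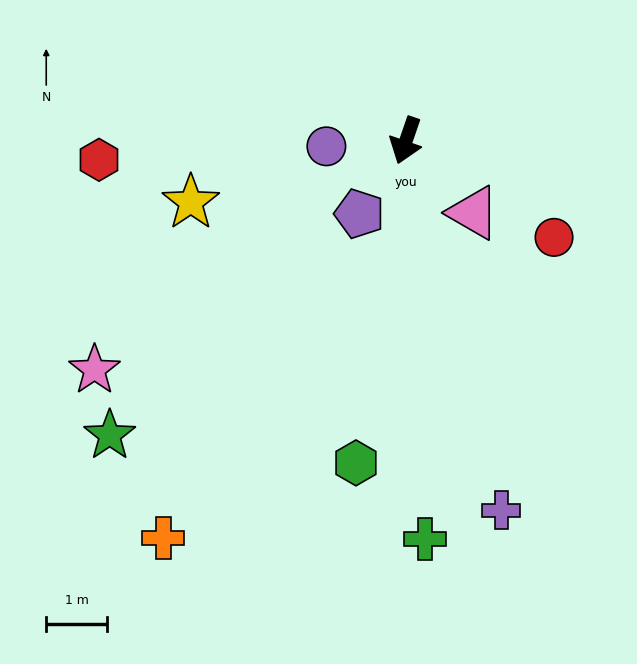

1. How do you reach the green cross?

turn left 22°, forward 6.6 m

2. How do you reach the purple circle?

turn right 67°, forward 1.3 m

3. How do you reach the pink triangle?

turn left 62°, forward 1.6 m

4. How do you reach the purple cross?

turn left 33°, forward 6.3 m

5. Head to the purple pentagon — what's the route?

turn right 14°, forward 1.4 m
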